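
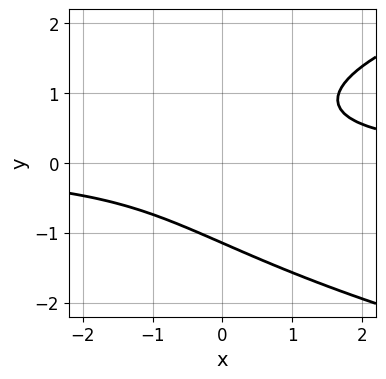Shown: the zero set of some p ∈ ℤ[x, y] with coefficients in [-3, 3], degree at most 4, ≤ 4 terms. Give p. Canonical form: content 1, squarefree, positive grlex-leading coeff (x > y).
First, degree: a generic line meets the curve in up to 3 points, so deg p = 3.
Then, against the integer gridlines: it misses every integer gridline on the x-axis.
Finally, together with the visible shape, these determine p as stated.

2*y^3 - 3*x*y + 3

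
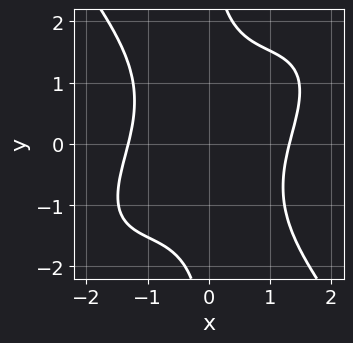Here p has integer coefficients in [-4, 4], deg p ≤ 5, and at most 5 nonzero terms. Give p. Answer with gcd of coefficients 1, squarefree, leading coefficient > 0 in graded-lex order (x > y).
x^4 - x^3*y + x*y^3 - 3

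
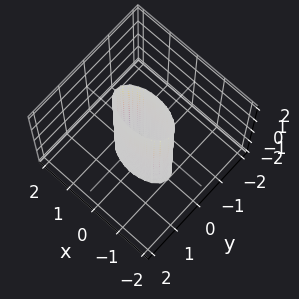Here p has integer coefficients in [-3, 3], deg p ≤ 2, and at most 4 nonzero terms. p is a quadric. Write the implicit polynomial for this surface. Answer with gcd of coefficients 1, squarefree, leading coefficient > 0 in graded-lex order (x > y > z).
(a) The degree is 2 — constant cross-section along one axis; a quadric.
(b) Symmetries: mirror symmetry y ↦ −y ⇒ only even powers of y; mirror symmetry x ↦ −x ⇒ only even powers of x; the z ↦ −z reflection is a symmetry, so z appears only in even powers.
(c) Against the integer gridlines: the x-axis gridline crossings are at x ∈ {-1, 1}; no z-intercept at any integer in the box.
(d) Fitting integer coefficients to these (and the overall shape) gives p.

x^2 + 3*y^2 - 1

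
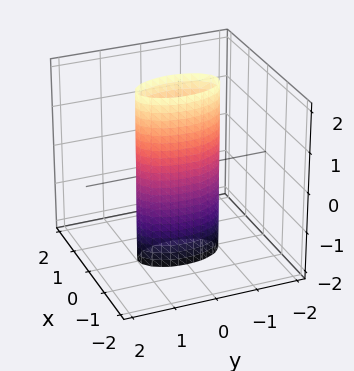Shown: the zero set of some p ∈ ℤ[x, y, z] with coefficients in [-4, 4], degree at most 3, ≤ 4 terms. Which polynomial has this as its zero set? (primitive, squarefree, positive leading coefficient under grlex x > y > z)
1. Degree: constant cross-section along one axis; a quadric, so deg p = 2.
2. Symmetries: mirror symmetry y ↦ −y ⇒ only even powers of y; it's symmetric under x → −x, forcing even powers of x; it's symmetric under z → −z, forcing even powers of z.
3. Observable constraints: among the integer gridlines, it crosses the y-axis at y ∈ {-1, 1}; it misses every integer gridline on the z-axis.
4. These observations pin down the coefficients.

3*x^2 + y^2 - 1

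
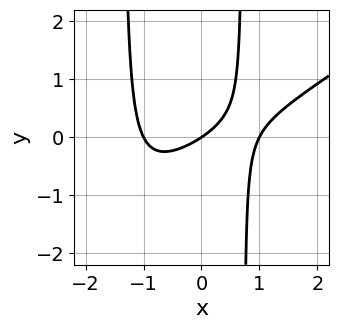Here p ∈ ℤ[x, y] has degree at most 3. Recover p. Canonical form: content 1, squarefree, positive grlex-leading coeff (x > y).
1. deg p = 3. A generic line meets the curve in up to 3 points.
2. Reading off the gridlines: among the integer gridlines, it crosses the x-axis at x ∈ {-1, 0, 1}; it crosses the y-axis at the gridline y = 0.
3. Together with the visible shape, these determine p as stated.

2*x^3 - 3*x^2*y - 2*x*y - 2*x + 3*y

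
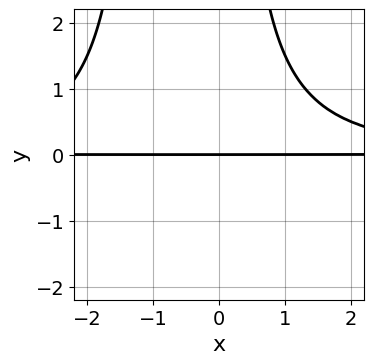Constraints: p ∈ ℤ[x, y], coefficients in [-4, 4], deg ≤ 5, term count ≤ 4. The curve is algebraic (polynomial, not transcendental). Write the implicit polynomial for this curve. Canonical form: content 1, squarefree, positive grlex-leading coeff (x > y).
The degree is 4 — no degree-3 curve has this shape.
Against the integer gridlines: the visible x-axis segment lies entirely on the curve; it crosses the y-axis at the gridline y = 0.
Putting this together gives p.

x^2*y^2 + x*y^2 - 3*y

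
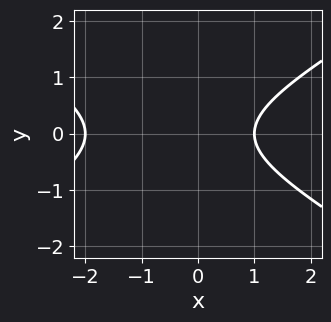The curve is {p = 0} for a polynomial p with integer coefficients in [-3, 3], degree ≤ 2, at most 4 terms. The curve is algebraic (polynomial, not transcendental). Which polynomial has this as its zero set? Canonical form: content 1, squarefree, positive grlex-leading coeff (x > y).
(a) Degree: a generic line meets the curve in up to 2 points, so deg p = 2.
(b) Symmetries: the y ↦ −y reflection is a symmetry, so y appears only in even powers.
(c) Against the integer gridlines: among the integer gridlines, it crosses the x-axis at x ∈ {-2, 1}; the curve avoids every integer y-axis point in the box.
(d) Putting this together gives p.

x^2 - 3*y^2 + x - 2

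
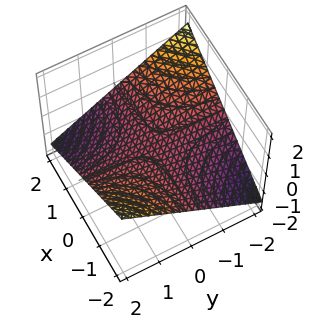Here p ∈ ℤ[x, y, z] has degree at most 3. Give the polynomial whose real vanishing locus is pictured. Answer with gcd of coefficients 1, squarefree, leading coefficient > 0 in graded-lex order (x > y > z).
deg p = 2. A hyperbolic paraboloid; a quadric.
Observable constraints: every point of the x-axis in the box is on the surface; every point of the y-axis in the box is on the surface; it crosses the z-axis at the gridline z = 0.
Fitting integer coefficients to these (and the overall shape) gives p.

x*y + 3*z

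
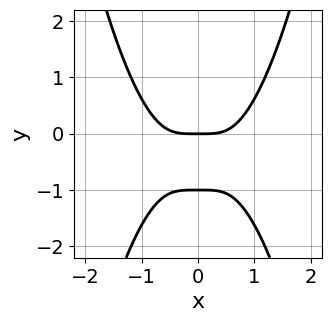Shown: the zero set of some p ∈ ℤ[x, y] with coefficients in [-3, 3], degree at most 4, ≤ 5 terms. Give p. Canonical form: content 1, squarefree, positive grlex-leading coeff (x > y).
1. The degree is 4 — a generic line meets the curve in up to 4 points.
2. Symmetries: the x ↦ −x reflection is a symmetry, so x appears only in even powers.
3. Against the integer gridlines: it meets the x-axis at x = 0 (among the integer gridlines); among the integer gridlines, it crosses the y-axis at y ∈ {-1, 0}.
4. The integer polynomial consistent with all of this is the stated p.

x^4 - y^2 - y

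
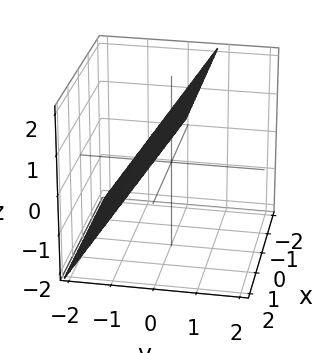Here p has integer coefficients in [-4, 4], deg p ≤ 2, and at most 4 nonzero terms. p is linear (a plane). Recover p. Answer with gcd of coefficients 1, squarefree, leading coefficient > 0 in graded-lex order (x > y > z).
The degree is 1 — every cross-section is a straight line — this is a plane.
Against the integer gridlines: it meets the z-axis at z = 1 (among the integer gridlines); the surface avoids every integer x-axis point in the box.
Putting this together gives p.

3*y - 2*z + 2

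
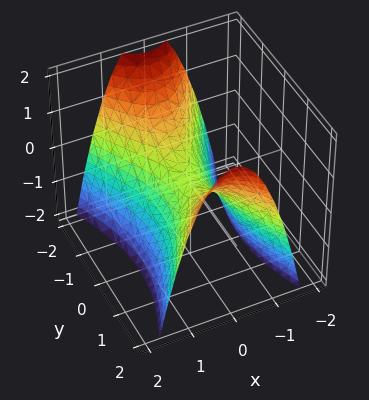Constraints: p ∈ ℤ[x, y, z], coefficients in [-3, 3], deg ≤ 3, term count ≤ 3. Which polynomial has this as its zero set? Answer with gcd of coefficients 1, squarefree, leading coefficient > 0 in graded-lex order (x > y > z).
3*x^2 - y^2 + 2*z

Degree: a saddle surface; a quadric, so deg p = 2.
Symmetries: mirror symmetry x ↦ −x ⇒ only even powers of x; mirror symmetry y ↦ −y ⇒ only even powers of y.
Reading off the gridlines: it crosses the y-axis at the gridline y = 0; it meets the x-axis at x = 0 (among the integer gridlines).
The integer polynomial consistent with all of this is the stated p.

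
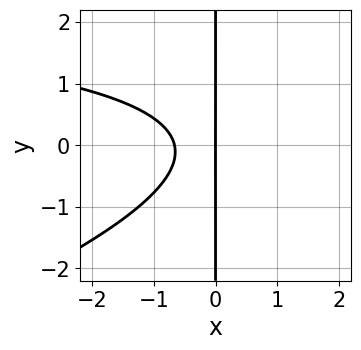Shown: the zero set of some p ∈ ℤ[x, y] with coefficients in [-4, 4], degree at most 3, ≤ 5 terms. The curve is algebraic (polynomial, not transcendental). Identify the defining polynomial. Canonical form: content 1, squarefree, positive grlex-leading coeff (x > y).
x^2*y - 3*x*y^2 - 3*x^2 - 2*x

deg p = 3.
From the axis intercepts and sections: one x-axis crossing is at x = 0; every point of the y-axis in the box is on the curve.
Solving for integer coefficients yields p as stated.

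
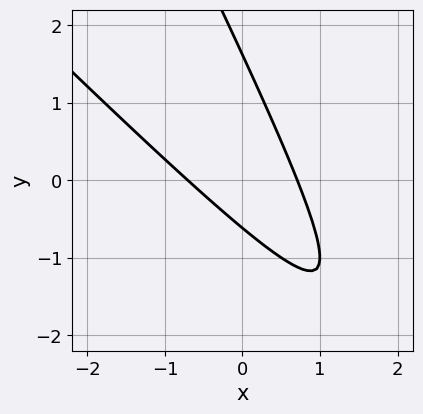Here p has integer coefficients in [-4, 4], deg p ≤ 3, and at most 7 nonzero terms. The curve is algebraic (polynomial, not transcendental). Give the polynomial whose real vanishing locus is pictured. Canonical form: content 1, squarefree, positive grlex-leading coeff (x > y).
2*x^2 + 3*x*y + y^2 - y - 1

First, deg p = 2.
Finally, matching integer coefficients to the picture gives p.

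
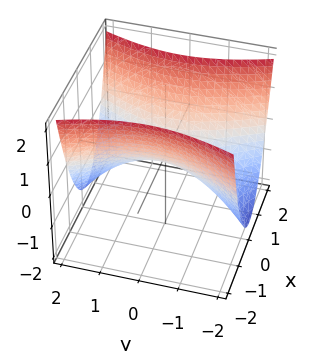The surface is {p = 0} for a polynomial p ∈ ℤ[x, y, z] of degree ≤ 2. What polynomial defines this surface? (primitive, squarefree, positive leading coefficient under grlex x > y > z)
3*x^2 - y^2 - 3*z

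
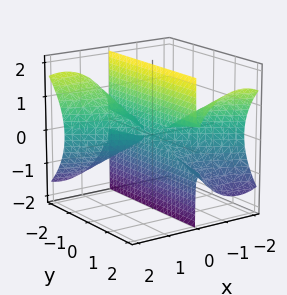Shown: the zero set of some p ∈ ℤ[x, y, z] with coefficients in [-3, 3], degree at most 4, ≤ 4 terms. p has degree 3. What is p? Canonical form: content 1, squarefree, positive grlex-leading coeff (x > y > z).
2*x^3 + 3*x^2*y + 2*x*z^2

First, deg p = 3.
Next, checking where it meets the axes: every point of the z-axis in the box is on the surface; it crosses the x-axis at the gridline x = 0.
Finally, fitting integer coefficients to these (and the overall shape) gives p.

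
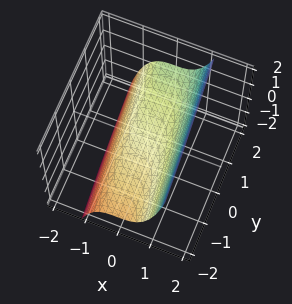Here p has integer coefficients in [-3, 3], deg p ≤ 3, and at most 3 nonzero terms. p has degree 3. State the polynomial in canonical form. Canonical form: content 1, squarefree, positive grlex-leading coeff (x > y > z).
3*x^3 + y - 3*z

(a) Degree: a generic line meets the surface in up to 3 points, so deg p = 3.
(b) From the visible intercepts: it crosses the y-axis at the gridline y = 0; it crosses the z-axis at the gridline z = 0; one x-axis crossing is at x = 0.
(c) Matching integer coefficients to the picture gives p.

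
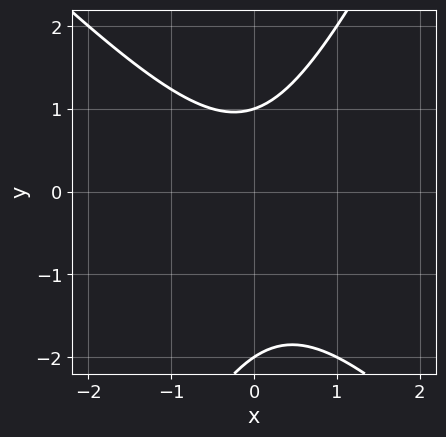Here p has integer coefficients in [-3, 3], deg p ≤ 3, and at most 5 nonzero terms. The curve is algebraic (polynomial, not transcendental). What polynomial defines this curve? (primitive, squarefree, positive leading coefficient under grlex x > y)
Degree: no degree-1 curve has this shape, so deg p = 2.
From the visible intercepts: the y-axis gridline crossings are at y ∈ {-2, 1}; the curve avoids every integer x-axis point in the box.
Solving for integer coefficients yields p as stated.

2*x^2 + x*y - y^2 - y + 2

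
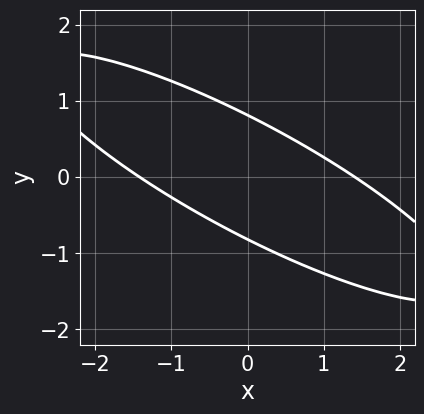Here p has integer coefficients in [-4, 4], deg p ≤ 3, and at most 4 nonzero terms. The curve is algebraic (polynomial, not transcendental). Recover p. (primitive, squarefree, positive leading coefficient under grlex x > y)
(a) The degree is 2 — no degree-1 curve has this shape.
(b) Matching integer coefficients to the picture gives p.

x^2 + 3*x*y + 3*y^2 - 2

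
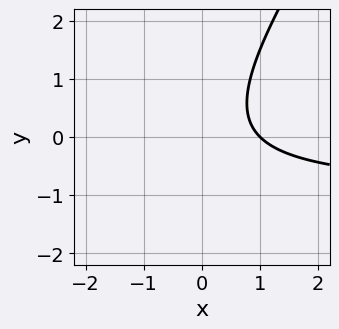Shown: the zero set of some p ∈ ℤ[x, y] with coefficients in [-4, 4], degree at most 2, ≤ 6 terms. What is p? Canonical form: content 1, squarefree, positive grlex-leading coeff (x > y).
3*x*y - 2*y^2 + 3*x - 3

1. Degree: the shape is more complex than any degree-1 curve, so deg p = 2.
2. Observable constraints: no y-intercept at any integer in the box; it meets the x-axis at x = 1 (among the integer gridlines).
3. These observations pin down the coefficients.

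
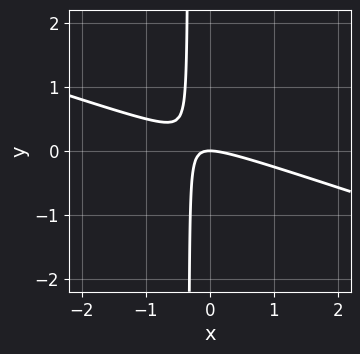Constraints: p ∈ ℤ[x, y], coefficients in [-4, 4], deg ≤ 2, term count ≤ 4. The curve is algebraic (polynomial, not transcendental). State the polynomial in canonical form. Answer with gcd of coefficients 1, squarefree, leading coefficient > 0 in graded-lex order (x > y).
(a) The degree is 2 — no degree-1 curve has this shape.
(b) Against the integer gridlines: one x-axis crossing is at x = 0; it crosses the y-axis at the gridline y = 0.
(c) Putting this together gives p.

x^2 + 3*x*y + y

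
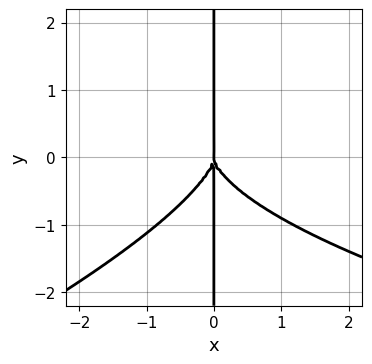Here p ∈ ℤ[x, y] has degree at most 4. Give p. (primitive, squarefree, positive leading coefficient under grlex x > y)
1. The degree is 4 — no degree-3 curve has this shape.
2. Against the integer gridlines: it crosses the x-axis at the gridline x = 0; the visible y-axis segment lies entirely on the curve.
3. Fitting integer coefficients to these (and the overall shape) gives p.

x^2*y^2 - 3*x*y^3 - 3*x^3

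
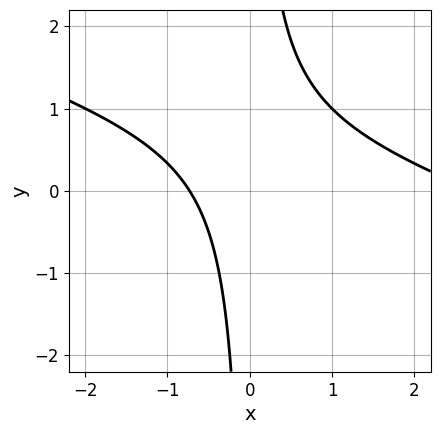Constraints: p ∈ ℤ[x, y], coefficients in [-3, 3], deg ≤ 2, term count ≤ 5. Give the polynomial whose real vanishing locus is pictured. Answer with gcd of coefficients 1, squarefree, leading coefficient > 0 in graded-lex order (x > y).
deg p = 2. No degree-1 curve has this shape.
Reading off the gridlines: it misses every integer gridline on the y-axis.
Putting this together gives p.

x^2 + 3*x*y - 2*x - 2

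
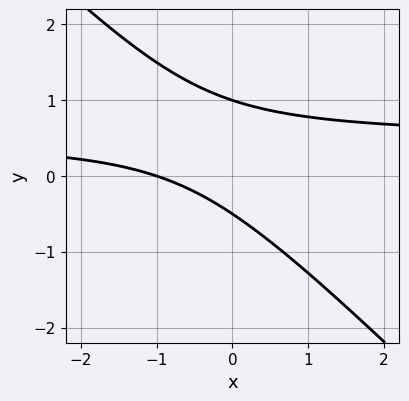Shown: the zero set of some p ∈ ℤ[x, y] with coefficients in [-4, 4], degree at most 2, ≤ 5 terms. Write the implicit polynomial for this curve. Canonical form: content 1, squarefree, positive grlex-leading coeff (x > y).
2*x*y + 2*y^2 - x - y - 1

(a) Degree: no degree-1 curve has this shape, so deg p = 2.
(b) From the axis intercepts and sections: one y-axis crossing is at y = 1; it crosses the x-axis at the gridline x = -1.
(c) Matching integer coefficients to the picture gives p.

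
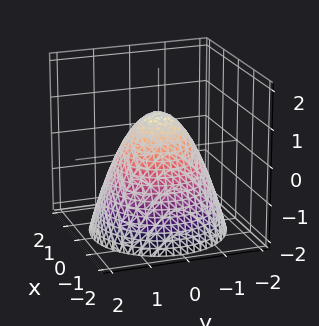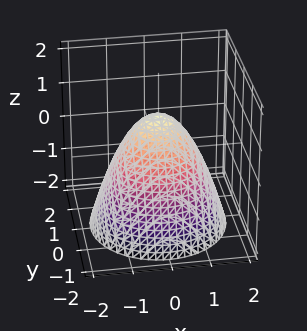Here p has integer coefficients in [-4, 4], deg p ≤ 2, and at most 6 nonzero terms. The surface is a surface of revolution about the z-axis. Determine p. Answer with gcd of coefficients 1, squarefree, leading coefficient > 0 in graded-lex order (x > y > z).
x^2 + y^2 + z - 1

The degree is 2 — a generic line meets the surface in up to 2 points.
Symmetries: rotational symmetry about the z-axis ⇒ p depends on x, y only through x² + y².
Checking where it meets the axes: the x-axis gridline crossings are at x ∈ {-1, 1}; a circular section at z = -2 has radius between 1 and 2; the y-axis gridline crossings are at y ∈ {-1, 1}.
Matching integer coefficients to the picture gives p. Check: (0, 0, 1) on the z-axis lies on the surface, and p(0, 0, 1) = 0. ✓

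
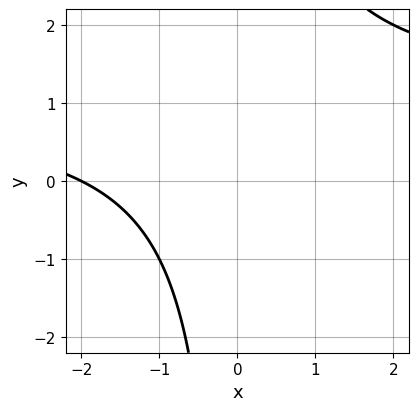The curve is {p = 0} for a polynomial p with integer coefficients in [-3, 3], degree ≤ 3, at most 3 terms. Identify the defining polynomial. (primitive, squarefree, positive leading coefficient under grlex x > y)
(a) The degree is 2 — the shape is more complex than any degree-1 curve.
(b) Against the integer gridlines: no y-intercept at any integer in the box; one x-axis crossing is at x = -2.
(c) These observations pin down the coefficients.

x*y - x - 2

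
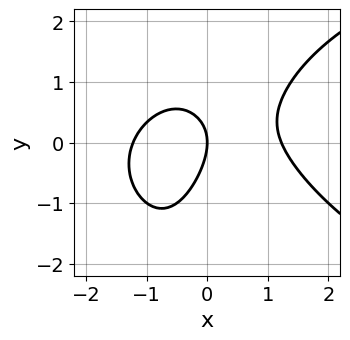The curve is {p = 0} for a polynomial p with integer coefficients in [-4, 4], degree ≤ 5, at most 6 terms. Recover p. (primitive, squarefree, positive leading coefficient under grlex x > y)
x^2*y^2 - 2*x^3 - 2*x*y + 2*y^2 + 3*x

1. The degree is 4 — no degree-3 curve has this shape.
2. Against the integer gridlines: one y-axis crossing is at y = 0; it crosses the x-axis at the gridline x = 0.
3. Together with the visible shape, these determine p as stated.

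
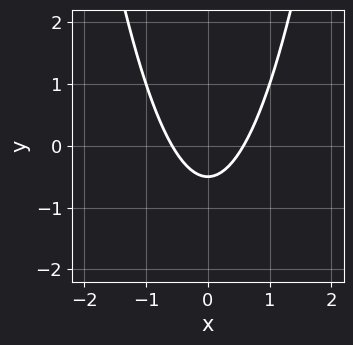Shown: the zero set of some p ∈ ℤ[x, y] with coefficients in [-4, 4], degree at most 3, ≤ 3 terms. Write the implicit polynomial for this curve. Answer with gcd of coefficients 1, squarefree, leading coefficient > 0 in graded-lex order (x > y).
1. The degree is 2 — a generic line meets the curve in up to 2 points.
2. Symmetries: it's symmetric under x → −x, forcing even powers of x.
3. These observations pin down the coefficients.

3*x^2 - 2*y - 1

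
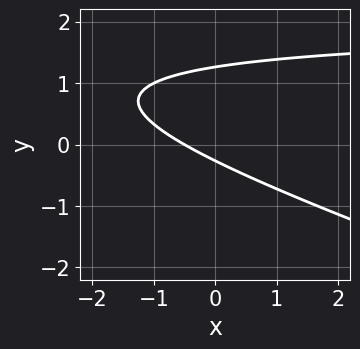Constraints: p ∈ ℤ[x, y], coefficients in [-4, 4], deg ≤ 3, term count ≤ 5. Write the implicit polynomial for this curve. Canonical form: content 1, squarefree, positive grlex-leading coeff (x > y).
Degree: a generic line meets the curve in up to 2 points, so deg p = 2.
Matching integer coefficients to the picture gives p.

x*y + 3*y^2 - 2*x - 3*y - 1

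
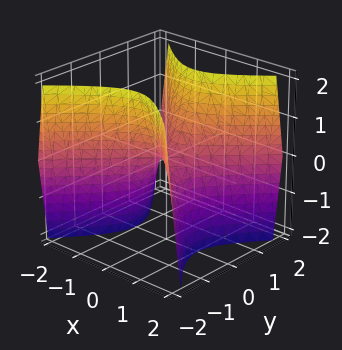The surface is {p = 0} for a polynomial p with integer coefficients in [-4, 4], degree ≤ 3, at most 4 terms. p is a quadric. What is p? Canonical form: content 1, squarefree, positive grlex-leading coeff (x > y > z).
2*x^2 - 2*y^2 + z

(a) Degree: a saddle surface; a quadric, so deg p = 2.
(b) Symmetries: it's symmetric under y → −y, forcing even powers of y; the x ↦ −x reflection is a symmetry, so x appears only in even powers.
(c) From the axis intercepts and sections: it crosses the y-axis at the gridline y = 0; it crosses the x-axis at the gridline x = 0; one z-axis crossing is at z = 0.
(d) Assembling these constraints gives the stated polynomial.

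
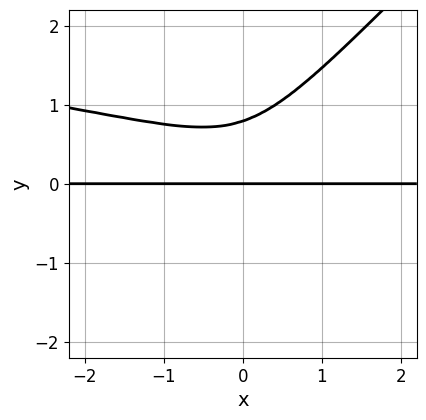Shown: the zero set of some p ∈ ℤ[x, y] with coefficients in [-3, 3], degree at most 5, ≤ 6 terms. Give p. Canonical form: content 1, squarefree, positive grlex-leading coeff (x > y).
2*x*y^3 - 2*y^4 + x^2*y + y

First, the degree is 4 — the shape is more complex than any degree-3 curve.
Next, checking where it meets the axes: every point of the x-axis in the box is on the curve; it meets the y-axis at y = 0 (among the integer gridlines).
Finally, putting this together gives p.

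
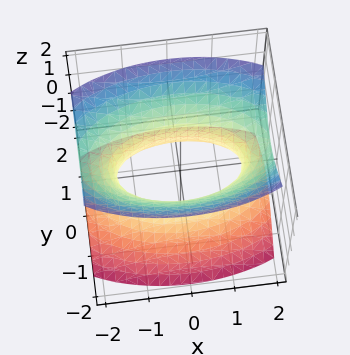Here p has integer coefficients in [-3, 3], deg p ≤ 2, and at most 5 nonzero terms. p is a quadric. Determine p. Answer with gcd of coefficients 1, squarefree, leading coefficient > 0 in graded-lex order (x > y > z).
1. deg p = 2. One connected sheet with a waist; a quadric.
2. Symmetries: it's symmetric under y → −y, forcing even powers of y; mirror symmetry z ↦ −z ⇒ only even powers of z; mirror symmetry x ↦ −x ⇒ only even powers of x.
3. From the axis intercepts and sections: the surface avoids every integer z-axis point in the box.
4. Solving for integer coefficients yields p as stated.

x^2 + 3*y^2 - 2*z^2 - 2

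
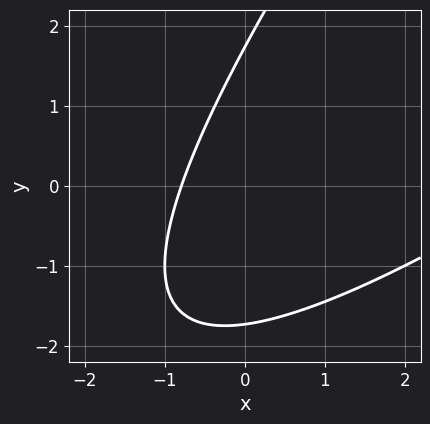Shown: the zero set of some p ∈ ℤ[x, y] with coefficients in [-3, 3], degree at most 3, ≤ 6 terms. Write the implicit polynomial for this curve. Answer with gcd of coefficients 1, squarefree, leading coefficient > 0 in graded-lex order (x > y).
The degree is 2 — no degree-1 curve has this shape.
Matching integer coefficients to the picture gives p.

x^2 - 2*x*y + y^2 - 3*x - 3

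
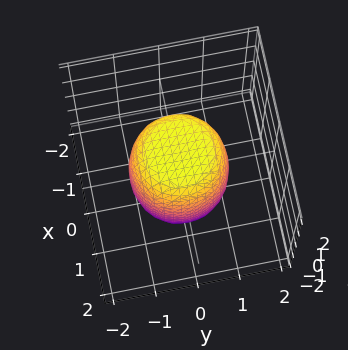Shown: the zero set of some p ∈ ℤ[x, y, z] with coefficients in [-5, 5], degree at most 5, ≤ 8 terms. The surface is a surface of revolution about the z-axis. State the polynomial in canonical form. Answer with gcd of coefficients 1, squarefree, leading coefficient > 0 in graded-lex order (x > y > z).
2*x^4 + 4*x^2*y^2 + 2*y^4 - x^2 - y^2 + z^2 - 2

First, degree: a generic line meets the surface in up to 4 points, so deg p = 4.
Then, by symmetry, every cross-section ⟂ z is a circle, so x, y appear only via x² + y².
Next, from the visible intercepts: a circular section at z = -1 has radius exactly 1.
Finally, putting this together gives p.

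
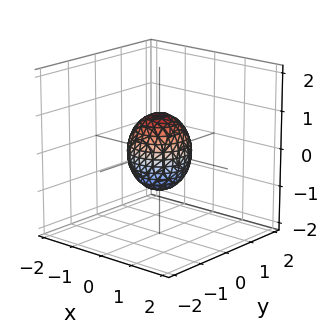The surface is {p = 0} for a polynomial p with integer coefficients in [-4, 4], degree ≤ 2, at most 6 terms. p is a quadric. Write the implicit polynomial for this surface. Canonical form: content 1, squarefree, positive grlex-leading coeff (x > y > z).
3*x^2 + 3*y^2 + 2*z^2 - 2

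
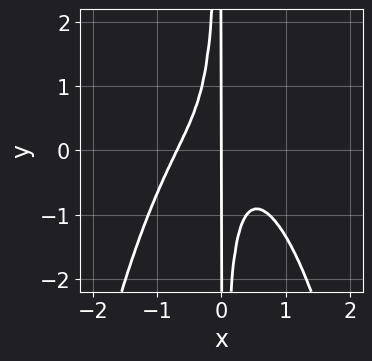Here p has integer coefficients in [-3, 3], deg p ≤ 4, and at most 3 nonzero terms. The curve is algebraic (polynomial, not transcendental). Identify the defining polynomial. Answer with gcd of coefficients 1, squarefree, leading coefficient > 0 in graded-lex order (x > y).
3*x^4 + 3*x^2*y + x

First, deg p = 4.
Then, observable constraints: the visible y-axis segment lies entirely on the curve; it meets the x-axis at x = 0 (among the integer gridlines).
Finally, putting this together gives p.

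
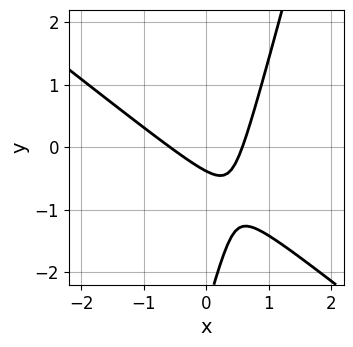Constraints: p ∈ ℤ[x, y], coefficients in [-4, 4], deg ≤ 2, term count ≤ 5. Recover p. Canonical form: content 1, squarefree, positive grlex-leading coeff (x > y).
3*x^2 + 3*x*y - y^2 - 3*y - 1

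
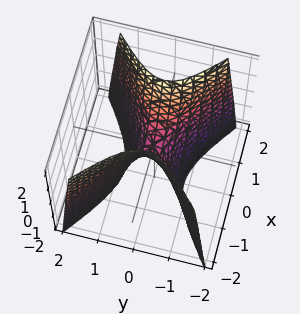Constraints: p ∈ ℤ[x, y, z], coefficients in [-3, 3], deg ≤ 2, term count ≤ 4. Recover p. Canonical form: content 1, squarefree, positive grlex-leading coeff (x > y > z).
2*x^2 - 3*y^2 - z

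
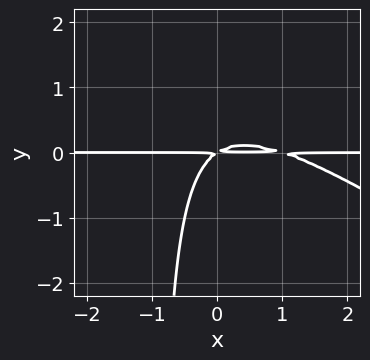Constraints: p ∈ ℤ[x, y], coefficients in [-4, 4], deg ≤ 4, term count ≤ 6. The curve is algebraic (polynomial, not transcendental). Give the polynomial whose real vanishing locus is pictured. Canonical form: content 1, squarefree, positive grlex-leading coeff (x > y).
(a) The degree is 3 — the shape is more complex than any degree-2 curve.
(b) From the visible intercepts: every point of the x-axis in the box is on the curve.
(c) Putting this together gives p.

2*x^2*y + 3*x*y^2 - 2*x*y + 3*y^2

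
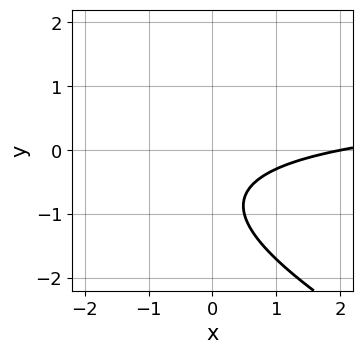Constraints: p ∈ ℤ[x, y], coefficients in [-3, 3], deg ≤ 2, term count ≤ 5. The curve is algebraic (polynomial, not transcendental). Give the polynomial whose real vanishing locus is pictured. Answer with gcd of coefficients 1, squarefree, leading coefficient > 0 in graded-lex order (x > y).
The degree is 2 — a generic line meets the curve in up to 2 points.
From the axis intercepts and sections: no y-intercept at any integer in the box; it crosses the x-axis at the gridline x = 2.
Assembling these constraints gives the stated polynomial.

x*y + 2*y^2 - x + 3*y + 2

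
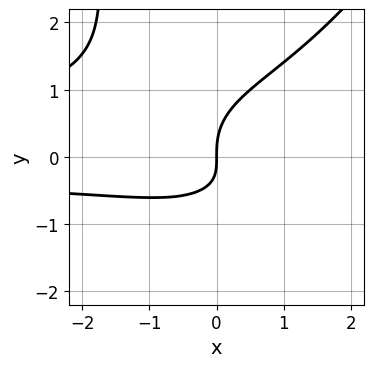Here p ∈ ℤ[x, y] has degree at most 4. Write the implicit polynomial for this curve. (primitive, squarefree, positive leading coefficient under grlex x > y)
2*x^2*y^2 - x*y^3 - 3*y^3 + 3*x*y + 3*x

(a) deg p = 4. A generic line meets the curve in up to 4 points.
(b) From the axis intercepts and sections: it meets the x-axis at x = 0 (among the integer gridlines); it crosses the y-axis at the gridline y = 0.
(c) Together with the visible shape, these determine p as stated.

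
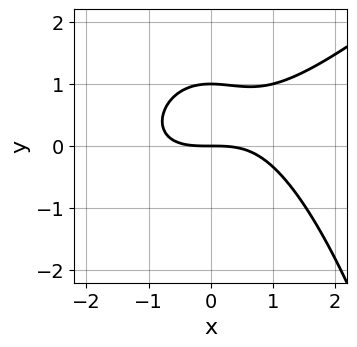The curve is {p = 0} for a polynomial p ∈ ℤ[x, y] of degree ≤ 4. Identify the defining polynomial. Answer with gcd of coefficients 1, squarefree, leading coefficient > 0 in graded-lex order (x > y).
x^3 - x^2*y - 3*y^2 + 3*y

Degree: the shape is more complex than any degree-2 curve, so deg p = 3.
Against the integer gridlines: one x-axis crossing is at x = 0; among the integer gridlines, it crosses the y-axis at y ∈ {0, 1}.
Together with the visible shape, these determine p as stated.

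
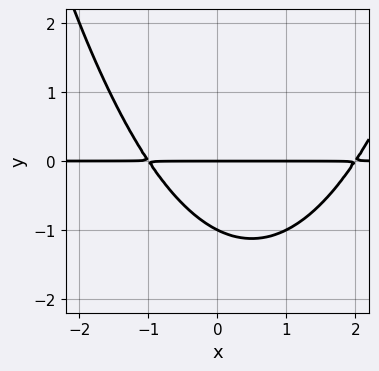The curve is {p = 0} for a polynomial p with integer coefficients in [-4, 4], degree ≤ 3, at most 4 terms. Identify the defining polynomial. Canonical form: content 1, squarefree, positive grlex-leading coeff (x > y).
x^2*y - x*y - 2*y^2 - 2*y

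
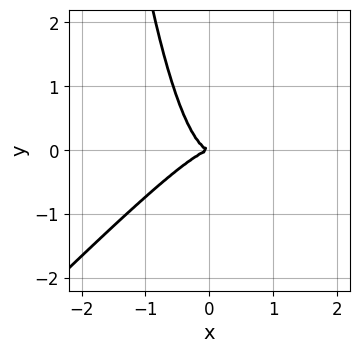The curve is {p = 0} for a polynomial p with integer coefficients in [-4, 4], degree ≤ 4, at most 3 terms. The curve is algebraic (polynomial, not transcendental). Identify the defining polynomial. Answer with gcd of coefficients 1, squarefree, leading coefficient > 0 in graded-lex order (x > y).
deg p = 3. A generic line meets the curve in up to 3 points.
Against the integer gridlines: it meets the y-axis at y = 0 (among the integer gridlines); it meets the x-axis at x = 0 (among the integer gridlines).
Assembling these constraints gives the stated polynomial.

2*x^3 - 2*x^2*y + y^2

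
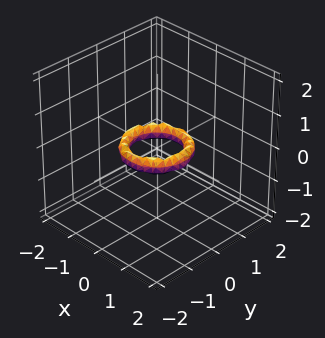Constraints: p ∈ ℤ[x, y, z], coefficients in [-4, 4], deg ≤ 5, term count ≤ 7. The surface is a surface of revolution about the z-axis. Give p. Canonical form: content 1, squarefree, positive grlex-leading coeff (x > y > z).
2*x^4 + 4*x^2*y^2 + 2*y^4 - 3*x^2 - 3*y^2 + 2*z^2 + 1

deg p = 4.
By symmetry, the surface is invariant under rotation about z: p = q(x² + y², z).
Against the integer gridlines: among the integer gridlines, it crosses the y-axis at y ∈ {-1, 1}; a circular section at z = 0 has radius between 0 and 1; it misses every integer gridline on the z-axis.
Assembling these constraints gives the stated polynomial.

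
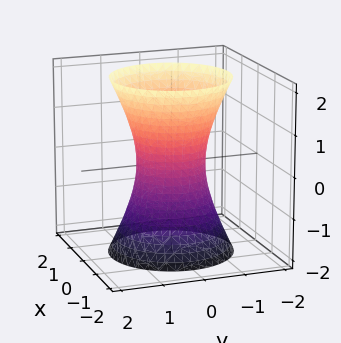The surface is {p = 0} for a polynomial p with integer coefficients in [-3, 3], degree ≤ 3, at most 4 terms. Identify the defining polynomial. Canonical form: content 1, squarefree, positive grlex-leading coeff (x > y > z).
3*x^2 + 3*y^2 - z^2 - 2

(a) deg p = 2. A generic line meets the surface in up to 2 points.
(b) By symmetry, the surface is invariant under rotation about z: p = q(x² + y², z).
(c) Observable constraints: the surface avoids every integer z-axis point in the box; a circular section at z = -2 has radius between 1 and 2.
(d) Matching integer coefficients to the picture gives p.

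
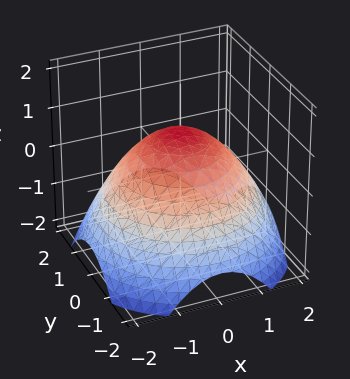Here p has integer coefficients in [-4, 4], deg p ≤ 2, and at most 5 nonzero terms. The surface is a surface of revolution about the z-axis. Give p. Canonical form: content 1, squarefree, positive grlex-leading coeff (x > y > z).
x^2 + y^2 + 2*z - 2

1. The degree is 2 — a generic line meets the surface in up to 2 points.
2. Symmetries: the z-axis is an axis of rotation, so x and y enter only as x² + y².
3. Checking where it meets the axes: a circular section at z = 0 has radius between 1 and 2; it crosses the z-axis at the gridline z = 1.
4. Assembling these constraints gives the stated polynomial.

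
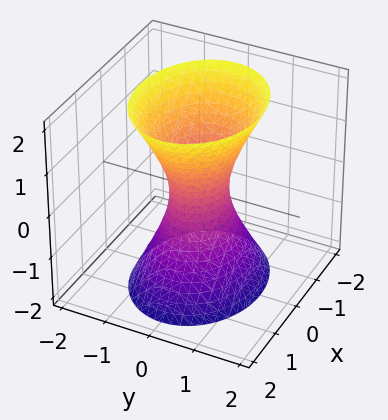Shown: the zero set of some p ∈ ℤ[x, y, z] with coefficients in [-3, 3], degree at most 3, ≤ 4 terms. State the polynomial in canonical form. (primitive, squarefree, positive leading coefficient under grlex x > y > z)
2*x^2 + 3*y^2 - z^2 - 1

1. Degree: an hourglass — one-sheet hyperboloid; a quadric, so deg p = 2.
2. Symmetries: the z ↦ −z reflection is a symmetry, so z appears only in even powers; it's symmetric under x → −x, forcing even powers of x; the y ↦ −y reflection is a symmetry, so y appears only in even powers.
3. From the visible intercepts: no z-intercept at any integer in the box.
4. Assembling these constraints gives the stated polynomial.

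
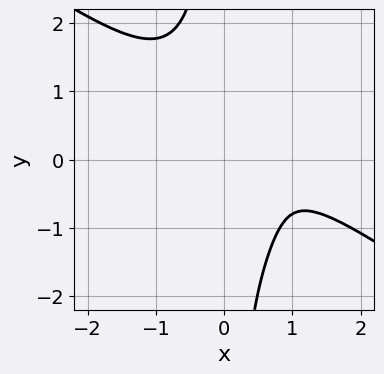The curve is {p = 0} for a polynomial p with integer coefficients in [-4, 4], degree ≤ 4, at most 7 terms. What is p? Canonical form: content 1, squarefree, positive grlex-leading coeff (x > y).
x^4 + 3*x*y^3 + 3*x^2*y + 3*y^2 + 1

1. deg p = 4. No degree-3 curve has this shape.
2. Reading off the gridlines: it misses every integer gridline on the x-axis; no y-intercept at any integer in the box.
3. Fitting integer coefficients to these (and the overall shape) gives p.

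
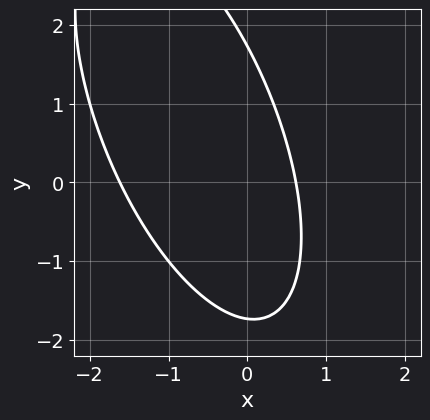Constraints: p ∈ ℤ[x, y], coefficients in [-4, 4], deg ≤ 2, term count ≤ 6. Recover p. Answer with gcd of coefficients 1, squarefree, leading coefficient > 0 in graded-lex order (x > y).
3*x^2 + 2*x*y + y^2 + 3*x - 3

1. deg p = 2. A generic line meets the curve in up to 2 points.
2. Solving for integer coefficients yields p as stated.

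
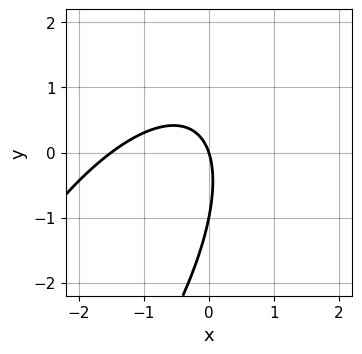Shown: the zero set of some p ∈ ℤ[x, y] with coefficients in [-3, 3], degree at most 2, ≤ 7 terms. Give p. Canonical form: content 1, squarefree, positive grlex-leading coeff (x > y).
1. The degree is 2 — the shape is more complex than any degree-1 curve.
2. Observable constraints: it meets the x-axis at x = 0 (among the integer gridlines); among the integer gridlines, it crosses the y-axis at y ∈ {-1, 0}.
3. Putting this together gives p.

2*x^2 - 2*x*y + y^2 + 3*x + y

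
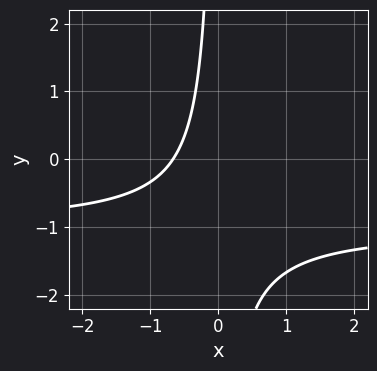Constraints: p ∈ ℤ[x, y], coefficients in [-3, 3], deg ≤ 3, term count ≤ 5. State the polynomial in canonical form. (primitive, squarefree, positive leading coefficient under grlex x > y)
3*x*y + 3*x + 2

(a) The degree is 2 — no degree-1 curve has this shape.
(b) Against the integer gridlines: the curve avoids every integer y-axis point in the box.
(c) Fitting integer coefficients to these (and the overall shape) gives p.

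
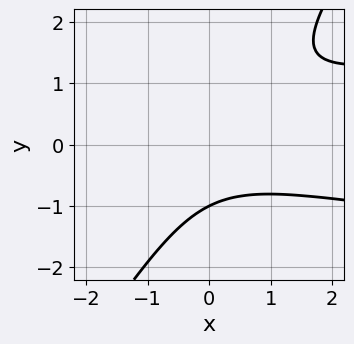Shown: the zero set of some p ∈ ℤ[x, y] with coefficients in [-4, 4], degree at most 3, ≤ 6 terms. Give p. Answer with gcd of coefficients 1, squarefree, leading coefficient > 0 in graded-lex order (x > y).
3*x*y^2 - 2*y^3 - x^2 - 2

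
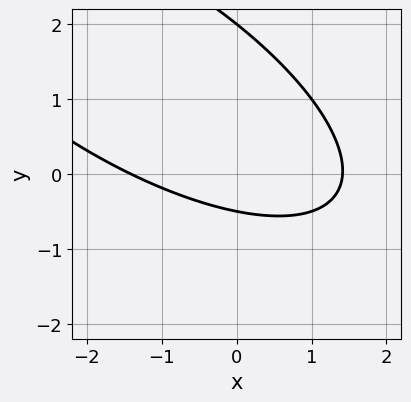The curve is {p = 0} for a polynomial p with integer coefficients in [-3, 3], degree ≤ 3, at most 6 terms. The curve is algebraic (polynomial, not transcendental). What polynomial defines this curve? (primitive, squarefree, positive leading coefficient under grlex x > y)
x^2 + 2*x*y + 2*y^2 - 3*y - 2

1. deg p = 2. A generic line meets the curve in up to 2 points.
2. Reading off the gridlines: one y-axis crossing is at y = 2.
3. The integer polynomial consistent with all of this is the stated p.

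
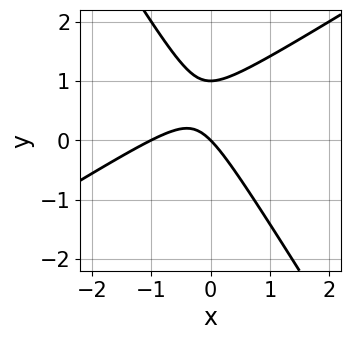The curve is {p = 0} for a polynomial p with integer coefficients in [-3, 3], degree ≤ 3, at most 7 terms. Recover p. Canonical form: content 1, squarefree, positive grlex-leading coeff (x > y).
First, deg p = 2. No degree-1 curve has this shape.
Then, from the axis intercepts and sections: among the integer gridlines, it crosses the y-axis at y ∈ {0, 1}; among the integer gridlines, it crosses the x-axis at x ∈ {-1, 0}.
Finally, assembling these constraints gives the stated polynomial.

x^2 - x*y - y^2 + x + y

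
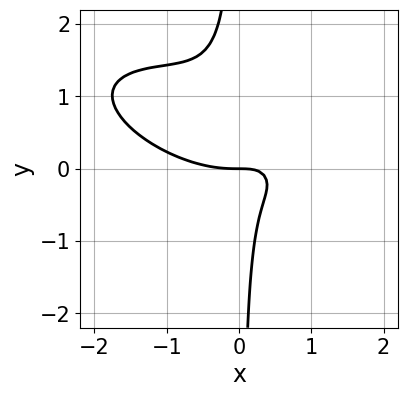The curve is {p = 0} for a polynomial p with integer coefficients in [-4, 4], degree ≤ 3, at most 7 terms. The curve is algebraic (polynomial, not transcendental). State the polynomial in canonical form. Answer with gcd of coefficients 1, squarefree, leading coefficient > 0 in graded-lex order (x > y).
x^3 + 2*x^2*y + 3*x*y^2 - 2*x*y + y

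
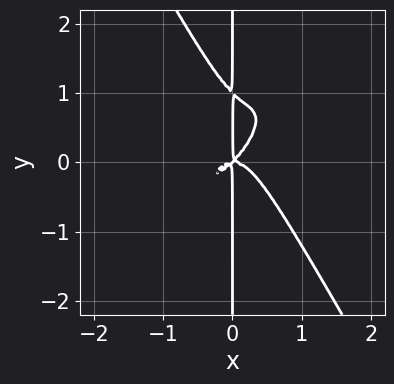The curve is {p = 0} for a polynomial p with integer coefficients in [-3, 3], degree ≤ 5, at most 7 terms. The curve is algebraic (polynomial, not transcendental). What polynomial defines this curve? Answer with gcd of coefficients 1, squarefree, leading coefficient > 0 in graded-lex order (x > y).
2*x^4 - 2*x^3*y + x*y^3 + x^2*y - x*y^2

deg p = 4. No degree-3 curve has this shape.
From the axis intercepts and sections: the visible y-axis segment lies entirely on the curve.
Matching integer coefficients to the picture gives p.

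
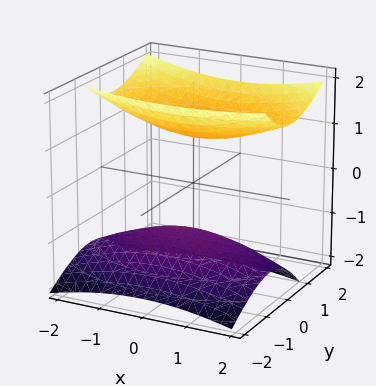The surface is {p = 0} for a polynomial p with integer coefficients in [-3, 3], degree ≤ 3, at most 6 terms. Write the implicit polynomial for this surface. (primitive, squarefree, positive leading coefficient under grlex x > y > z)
x^2 + 3*y^2 - 2*y*z - 3*z^2 + 3

First, I count 2 distinct pieces.
Next, deg p = 2.
Then, against the integer gridlines: the surface avoids every integer y-axis point in the box; the surface avoids every integer x-axis point in the box.
Finally, fitting integer coefficients to these (and the overall shape) gives p.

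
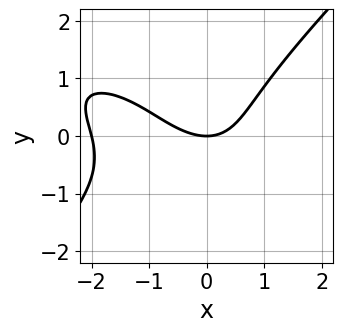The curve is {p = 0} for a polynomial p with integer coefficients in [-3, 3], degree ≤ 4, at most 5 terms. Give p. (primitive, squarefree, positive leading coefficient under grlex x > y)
(a) The degree is 3 — a generic line meets the curve in up to 3 points.
(b) Reading off the gridlines: among the integer gridlines, it crosses the x-axis at x ∈ {-2, 0}; one y-axis crossing is at y = 0.
(c) The integer polynomial consistent with all of this is the stated p.

x^3 + x^2*y - 2*y^3 + 2*x^2 - 3*y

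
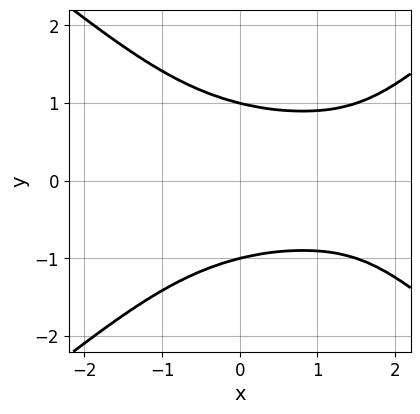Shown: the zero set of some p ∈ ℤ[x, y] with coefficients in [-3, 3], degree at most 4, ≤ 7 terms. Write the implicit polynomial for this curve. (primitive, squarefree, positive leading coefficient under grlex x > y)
2*x^2*y^2 - 3*y^4 - 2*x*y^2 - x + 3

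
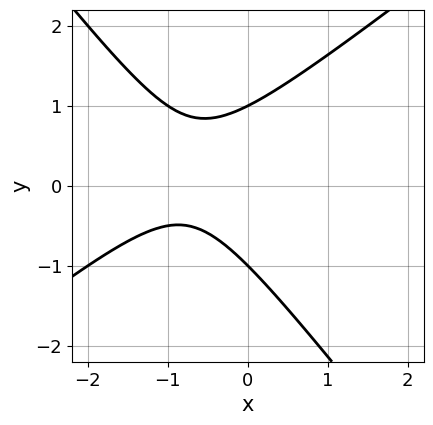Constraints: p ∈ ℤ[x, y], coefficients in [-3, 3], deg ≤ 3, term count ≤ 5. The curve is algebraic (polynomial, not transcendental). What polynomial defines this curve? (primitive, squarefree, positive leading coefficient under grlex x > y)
1. The degree is 2 — a generic line meets the curve in up to 2 points.
2. From the visible intercepts: it misses every integer gridline on the x-axis; among the integer gridlines, it crosses the y-axis at y ∈ {-1, 1}.
3. These observations pin down the coefficients.

2*x^2 - x*y - 2*y^2 + 3*x + 2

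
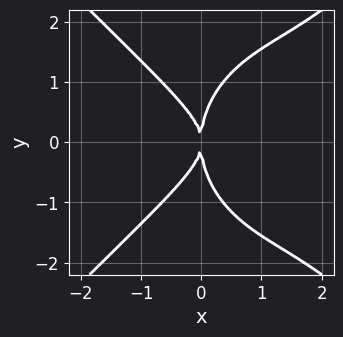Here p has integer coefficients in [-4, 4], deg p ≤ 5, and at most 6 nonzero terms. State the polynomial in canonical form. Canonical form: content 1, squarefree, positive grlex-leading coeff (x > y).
x^4 - y^4 - 3*x^3 + 2*x*y^2 + 3*x^2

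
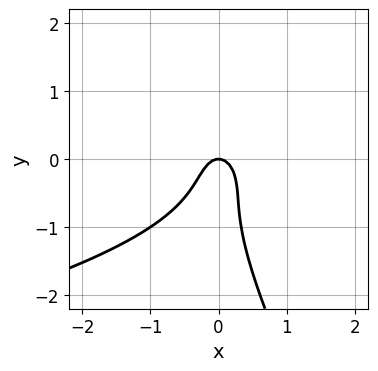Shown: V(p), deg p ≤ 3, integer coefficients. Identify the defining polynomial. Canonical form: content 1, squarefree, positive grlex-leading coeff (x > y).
First, the degree is 3 — the shape is more complex than any degree-2 curve.
Then, checking where it meets the axes: it meets the x-axis at x = 0 (among the integer gridlines); one y-axis crossing is at y = 0.
Finally, putting this together gives p.

2*x*y^2 + y^3 + 3*x^2 + y^2 + y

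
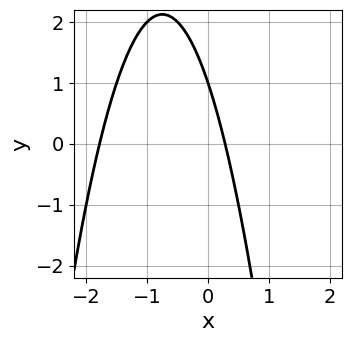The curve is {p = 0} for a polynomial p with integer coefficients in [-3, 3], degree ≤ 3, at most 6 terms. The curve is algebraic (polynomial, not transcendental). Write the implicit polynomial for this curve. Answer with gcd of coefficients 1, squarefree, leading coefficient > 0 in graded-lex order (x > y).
1. Degree: a generic line meets the curve in up to 2 points, so deg p = 2.
2. From the visible intercepts: one y-axis crossing is at y = 1.
3. Assembling these constraints gives the stated polynomial.

2*x^2 + 3*x + y - 1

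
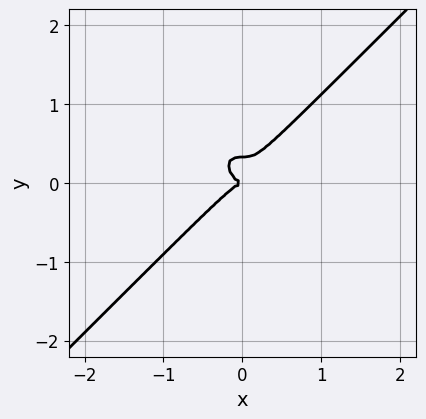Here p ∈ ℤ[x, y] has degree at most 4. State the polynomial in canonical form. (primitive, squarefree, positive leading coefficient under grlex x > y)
3*x^3 - 3*y^3 + y^2

1. deg p = 3. The shape is more complex than any degree-2 curve.
2. Checking where it meets the axes: it crosses the x-axis at the gridline x = 0; it meets the y-axis at y = 0 (among the integer gridlines).
3. The integer polynomial consistent with all of this is the stated p.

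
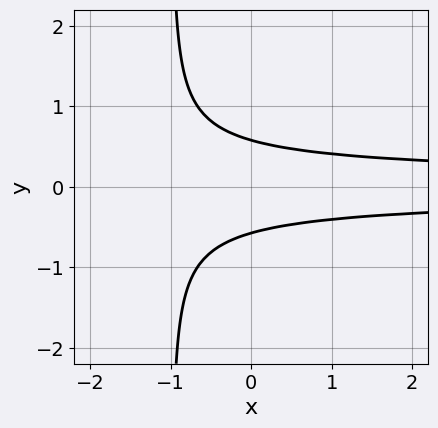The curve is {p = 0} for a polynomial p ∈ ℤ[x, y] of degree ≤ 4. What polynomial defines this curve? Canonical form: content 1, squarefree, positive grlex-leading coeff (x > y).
3*x*y^2 + 3*y^2 - 1

(a) Degree: a generic line meets the curve in up to 3 points, so deg p = 3.
(b) Symmetries: mirror symmetry y ↦ −y ⇒ only even powers of y.
(c) Observable constraints: it misses every integer gridline on the x-axis.
(d) Solving for integer coefficients yields p as stated.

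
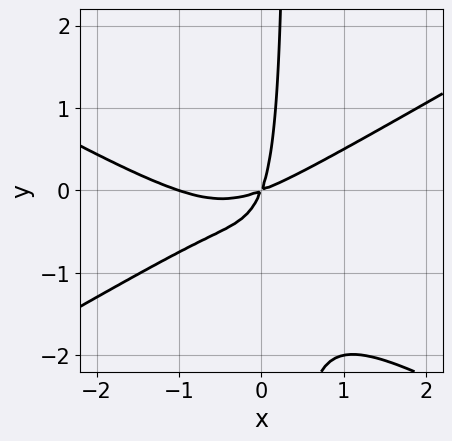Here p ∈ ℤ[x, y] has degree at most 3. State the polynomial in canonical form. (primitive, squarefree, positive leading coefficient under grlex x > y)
x^3 - 3*x*y^2 + x^2 - 3*x*y + y^2

First, deg p = 3.
Next, checking where it meets the axes: it crosses the x-axis at the gridline x = -1.
Finally, these observations pin down the coefficients.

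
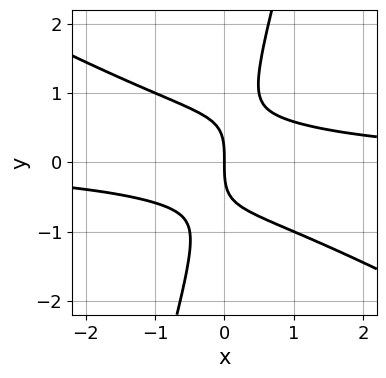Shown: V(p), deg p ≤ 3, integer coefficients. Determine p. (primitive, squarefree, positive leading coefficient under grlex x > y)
(a) deg p = 3.
(b) From the visible intercepts: it meets the x-axis at x = 0 (among the integer gridlines); one y-axis crossing is at y = 0.
(c) Together with the visible shape, these determine p as stated.

2*x^2*y + 3*x*y^2 - y^3 - 2*x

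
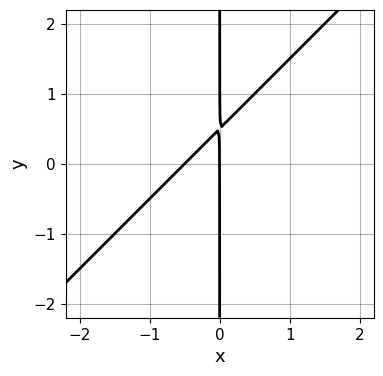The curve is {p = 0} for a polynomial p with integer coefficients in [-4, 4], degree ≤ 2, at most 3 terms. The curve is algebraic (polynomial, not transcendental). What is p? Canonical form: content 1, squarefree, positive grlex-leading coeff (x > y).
2*x^2 - 2*x*y + x

First, degree: the shape is more complex than any degree-1 curve, so deg p = 2.
Then, against the integer gridlines: every point of the y-axis in the box is on the curve; it crosses the x-axis at the gridline x = 0.
Finally, solving for integer coefficients yields p as stated.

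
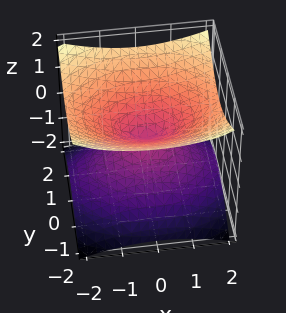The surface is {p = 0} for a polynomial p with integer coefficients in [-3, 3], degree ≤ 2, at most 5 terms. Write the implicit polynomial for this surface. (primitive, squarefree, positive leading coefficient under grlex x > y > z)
x^2 + 2*y^2 - 3*z^2

(a) Degree: a double cone through the origin; a quadric, so deg p = 2.
(b) Symmetries: mirror symmetry y ↦ −y ⇒ only even powers of y; the x ↦ −x reflection is a symmetry, so x appears only in even powers; the z ↦ −z reflection is a symmetry, so z appears only in even powers.
(c) Checking where it meets the axes: it crosses the z-axis at the gridline z = 0; one y-axis crossing is at y = 0.
(d) Assembling these constraints gives the stated polynomial.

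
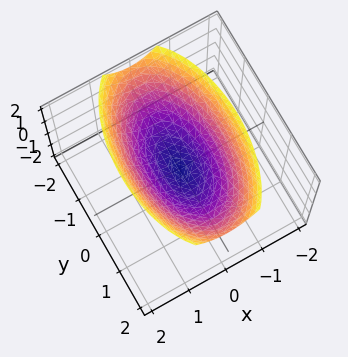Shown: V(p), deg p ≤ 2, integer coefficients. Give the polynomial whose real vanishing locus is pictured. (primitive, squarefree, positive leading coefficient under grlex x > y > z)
3*x^2 + y^2 - 3*z

(a) The degree is 2 — a paraboloid; a quadric.
(b) Symmetries: mirror symmetry y ↦ −y ⇒ only even powers of y; the x ↦ −x reflection is a symmetry, so x appears only in even powers.
(c) Against the integer gridlines: one x-axis crossing is at x = 0; one z-axis crossing is at z = 0.
(d) The integer polynomial consistent with all of this is the stated p.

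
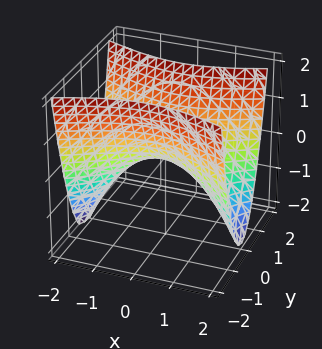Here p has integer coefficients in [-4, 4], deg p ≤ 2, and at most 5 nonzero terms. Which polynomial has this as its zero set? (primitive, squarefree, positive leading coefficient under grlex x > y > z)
x^2 - 3*y^2 + 2*z

(a) The degree is 2 — a saddle surface; a quadric.
(b) Symmetries: mirror symmetry y ↦ −y ⇒ only even powers of y; it's symmetric under x → −x, forcing even powers of x.
(c) From the axis intercepts and sections: one x-axis crossing is at x = 0; it crosses the z-axis at the gridline z = 0; it meets the y-axis at y = 0 (among the integer gridlines).
(d) Together with the visible shape, these determine p as stated.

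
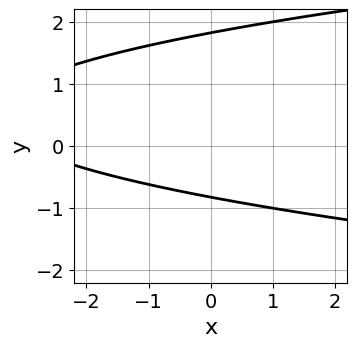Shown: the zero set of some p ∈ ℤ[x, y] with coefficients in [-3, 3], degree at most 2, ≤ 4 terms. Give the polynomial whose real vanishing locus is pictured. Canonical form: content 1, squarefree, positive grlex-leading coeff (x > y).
2*y^2 - x - 2*y - 3

(a) deg p = 2.
(b) From the axis intercepts and sections: it misses every integer gridline on the x-axis.
(c) Matching integer coefficients to the picture gives p.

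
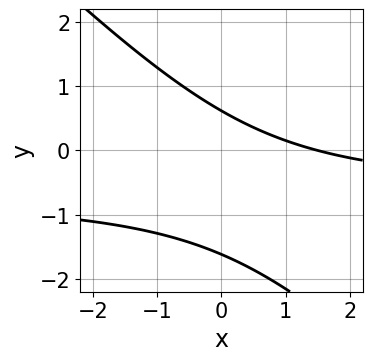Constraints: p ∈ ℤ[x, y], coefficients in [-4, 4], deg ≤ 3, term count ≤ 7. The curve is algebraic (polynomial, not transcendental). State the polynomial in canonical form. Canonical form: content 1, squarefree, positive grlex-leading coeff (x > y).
(a) The degree is 2 — no degree-1 curve has this shape.
(b) Matching integer coefficients to the picture gives p.

3*x*y + 3*y^2 + 2*x + 3*y - 3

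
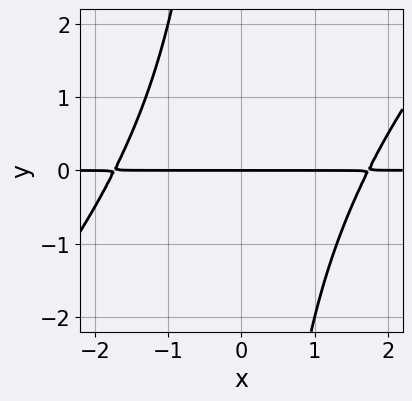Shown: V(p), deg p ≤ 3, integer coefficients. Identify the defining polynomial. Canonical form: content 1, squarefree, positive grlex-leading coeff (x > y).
1. Degree: no degree-2 curve has this shape, so deg p = 3.
2. From the visible intercepts: every point of the x-axis in the box is on the curve; it crosses the y-axis at the gridline y = 0.
3. These observations pin down the coefficients.

x^2*y - x*y^2 - 3*y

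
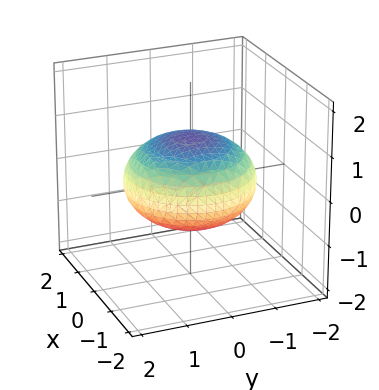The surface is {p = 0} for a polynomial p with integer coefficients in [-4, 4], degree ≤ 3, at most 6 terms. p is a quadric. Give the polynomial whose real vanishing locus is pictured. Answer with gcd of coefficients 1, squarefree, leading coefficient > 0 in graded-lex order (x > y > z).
deg p = 2.
Symmetries: every cross-section ⟂ z is a circle, so x, y appear only via x² + y²; the z ↦ −z reflection is a symmetry, so z appears only in even powers.
Observable constraints: a circular section at z = 0 has radius between 1 and 2; the z-axis gridline crossings are at z ∈ {-1, 1}.
Putting this together gives p.

x^2 + y^2 + 2*z^2 - 2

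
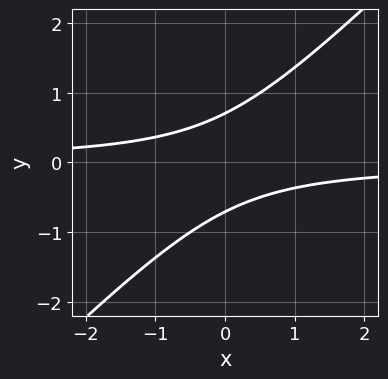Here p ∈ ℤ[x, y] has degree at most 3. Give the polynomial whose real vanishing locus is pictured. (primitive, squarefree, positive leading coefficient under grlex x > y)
1. Degree: the shape is more complex than any degree-1 curve, so deg p = 2.
2. Against the integer gridlines: it misses every integer gridline on the x-axis.
3. Matching integer coefficients to the picture gives p.

2*x*y - 2*y^2 + 1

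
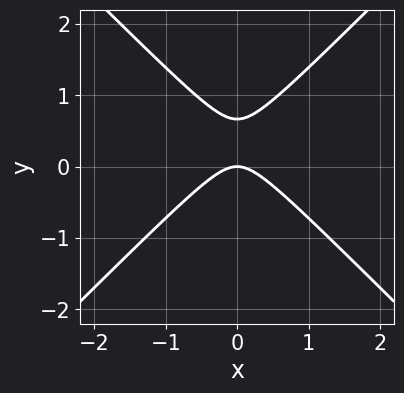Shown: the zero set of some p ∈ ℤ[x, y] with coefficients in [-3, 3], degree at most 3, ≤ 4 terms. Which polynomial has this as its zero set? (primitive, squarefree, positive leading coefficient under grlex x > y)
First, the degree is 2 — no degree-1 curve has this shape.
Then, symmetries: mirror symmetry x ↦ −x ⇒ only even powers of x.
Next, from the axis intercepts and sections: it crosses the y-axis at the gridline y = 0; one x-axis crossing is at x = 0.
Finally, solving for integer coefficients yields p as stated.

3*x^2 - 3*y^2 + 2*y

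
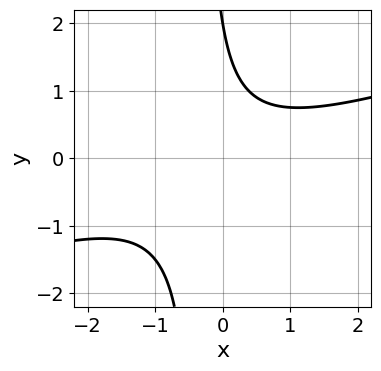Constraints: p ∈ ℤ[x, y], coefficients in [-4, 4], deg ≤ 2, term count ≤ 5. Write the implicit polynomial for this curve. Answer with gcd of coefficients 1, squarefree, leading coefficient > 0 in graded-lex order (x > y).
x^2 - 3*x*y - y + 2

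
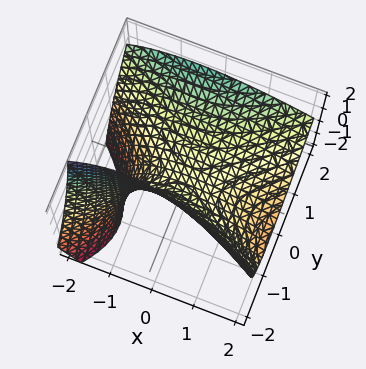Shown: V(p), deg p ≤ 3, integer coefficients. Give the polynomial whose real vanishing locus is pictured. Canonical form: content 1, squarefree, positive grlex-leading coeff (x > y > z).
x^2 + x*z - 2*y^2 + 2*y*z + 3*z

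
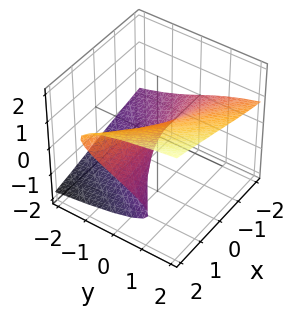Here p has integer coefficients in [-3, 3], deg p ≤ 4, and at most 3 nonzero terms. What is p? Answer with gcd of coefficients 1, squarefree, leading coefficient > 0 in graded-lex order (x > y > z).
1. deg p = 3. The shape is more complex than any degree-2 surface.
2. Checking where it meets the axes: it crosses the y-axis at the gridline y = 0; the visible x-axis segment lies entirely on the surface; it crosses the z-axis at the gridline z = 0.
3. Matching integer coefficients to the picture gives p.

z^3 - x*z - y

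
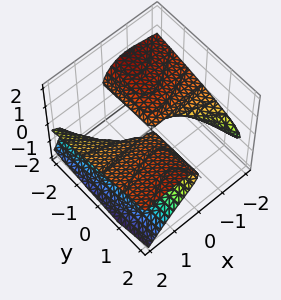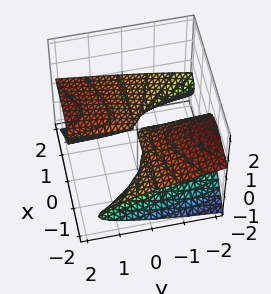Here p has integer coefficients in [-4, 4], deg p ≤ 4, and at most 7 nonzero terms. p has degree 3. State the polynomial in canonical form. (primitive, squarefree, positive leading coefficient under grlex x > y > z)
2*x^2*z - z^3 - x*y + x*z + 3*z^2

(a) The picture has 2 separate pieces. Treating them together as one polynomial.
(b) deg p = 3. No degree-2 surface has this shape.
(c) Reading off the gridlines: the visible x-axis segment lies entirely on the surface; the visible y-axis segment lies entirely on the surface.
(d) Putting this together gives p.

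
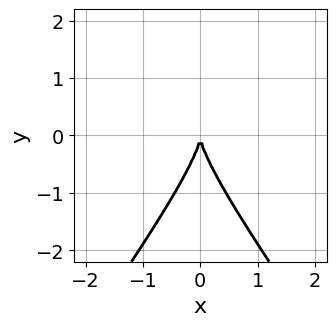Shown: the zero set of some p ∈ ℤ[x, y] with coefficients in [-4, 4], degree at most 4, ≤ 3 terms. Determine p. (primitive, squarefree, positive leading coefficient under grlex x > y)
deg p = 3.
Symmetries: it's symmetric under x → −x, forcing even powers of x.
Checking where it meets the axes: it meets the y-axis at y = 0 (among the integer gridlines); it crosses the x-axis at the gridline x = 0.
Together with the visible shape, these determine p as stated.

2*x^2*y - y^3 - 3*x^2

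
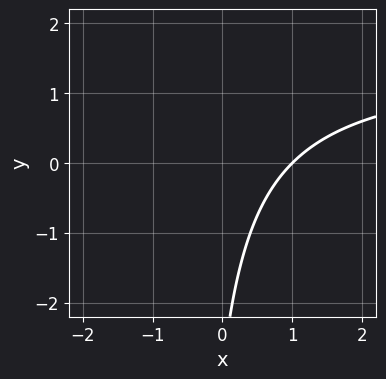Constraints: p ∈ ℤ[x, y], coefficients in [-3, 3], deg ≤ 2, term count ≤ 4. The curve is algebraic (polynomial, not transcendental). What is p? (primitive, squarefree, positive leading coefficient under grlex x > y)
2*x*y - 3*x + y + 3

Degree: a generic line meets the curve in up to 2 points, so deg p = 2.
Observable constraints: it meets the x-axis at x = 1 (among the integer gridlines); the curve avoids every integer y-axis point in the box.
Assembling these constraints gives the stated polynomial.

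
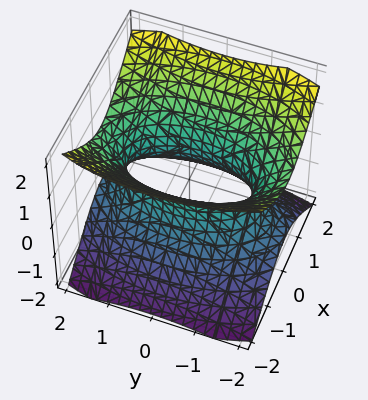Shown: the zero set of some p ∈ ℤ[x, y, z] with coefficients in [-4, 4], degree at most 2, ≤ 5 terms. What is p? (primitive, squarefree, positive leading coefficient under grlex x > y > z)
3*x^2 + y^2 - 3*z^2 - 2

(a) Degree: one connected sheet with a waist; a quadric, so deg p = 2.
(b) Symmetries: it's symmetric under y → −y, forcing even powers of y; the z ↦ −z reflection is a symmetry, so z appears only in even powers; mirror symmetry x ↦ −x ⇒ only even powers of x.
(c) From the visible intercepts: it misses every integer gridline on the z-axis.
(d) Assembling these constraints gives the stated polynomial.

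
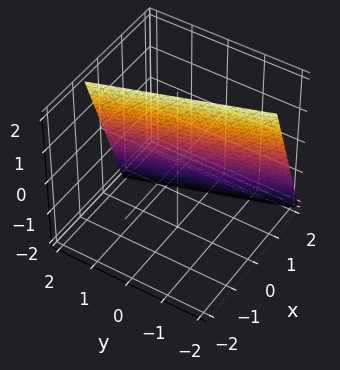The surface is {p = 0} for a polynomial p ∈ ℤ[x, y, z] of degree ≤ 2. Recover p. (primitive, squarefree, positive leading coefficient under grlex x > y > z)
The degree is 1 — the surface is flat (a plane).
Reading off the gridlines: one z-axis crossing is at z = 2; it meets the y-axis at y = 2 (among the integer gridlines).
The integer polynomial consistent with all of this is the stated p.

3*x + y + z - 2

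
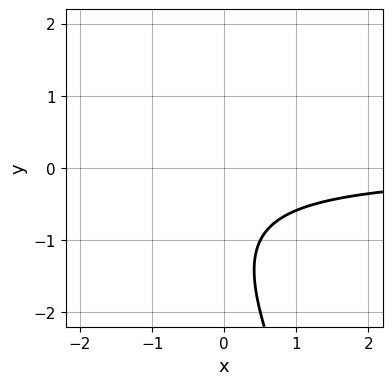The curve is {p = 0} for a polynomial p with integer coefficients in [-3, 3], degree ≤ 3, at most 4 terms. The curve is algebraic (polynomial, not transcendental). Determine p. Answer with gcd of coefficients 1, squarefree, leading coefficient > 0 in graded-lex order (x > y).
2*x*y + y^2 + 2*y + 2

1. deg p = 2.
2. Reading off the gridlines: the curve avoids every integer y-axis point in the box; it misses every integer gridline on the x-axis.
3. These observations pin down the coefficients.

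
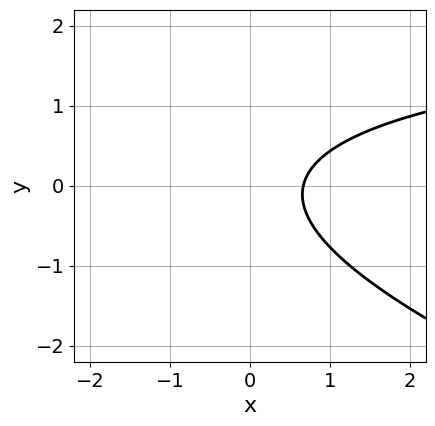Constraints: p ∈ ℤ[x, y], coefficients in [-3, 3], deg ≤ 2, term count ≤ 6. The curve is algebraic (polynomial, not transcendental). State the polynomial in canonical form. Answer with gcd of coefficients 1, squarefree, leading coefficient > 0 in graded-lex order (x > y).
x*y + 3*y^2 - 3*x + 2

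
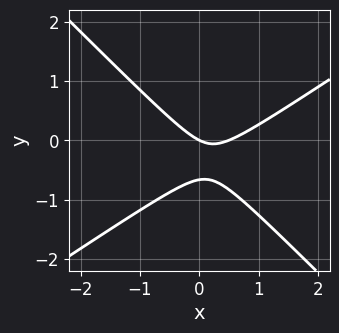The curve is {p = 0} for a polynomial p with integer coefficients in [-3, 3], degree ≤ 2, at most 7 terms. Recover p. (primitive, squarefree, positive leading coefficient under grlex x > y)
2*x^2 - x*y - 3*y^2 - x - 2*y

Degree: the shape is more complex than any degree-1 curve, so deg p = 2.
Reading off the gridlines: it meets the x-axis at x = 0 (among the integer gridlines); it crosses the y-axis at the gridline y = 0.
Solving for integer coefficients yields p as stated.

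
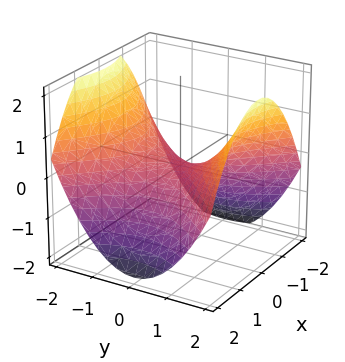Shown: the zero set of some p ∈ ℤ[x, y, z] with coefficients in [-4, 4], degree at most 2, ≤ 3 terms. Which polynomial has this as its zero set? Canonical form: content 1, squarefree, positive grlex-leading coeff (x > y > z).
x^2 - y^2 + 2*z

First, degree: a hyperbolic paraboloid; a quadric, so deg p = 2.
Then, symmetries: it's symmetric under y → −y, forcing even powers of y; the x ↦ −x reflection is a symmetry, so x appears only in even powers.
Next, from the visible intercepts: it crosses the y-axis at the gridline y = 0; it crosses the z-axis at the gridline z = 0.
Finally, fitting integer coefficients to these (and the overall shape) gives p.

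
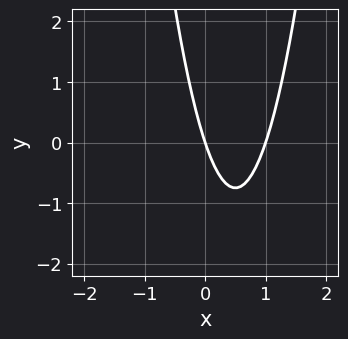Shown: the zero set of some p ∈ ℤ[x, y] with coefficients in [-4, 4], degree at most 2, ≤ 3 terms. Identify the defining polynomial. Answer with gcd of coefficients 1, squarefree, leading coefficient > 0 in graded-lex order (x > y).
1. deg p = 2. A generic line meets the curve in up to 2 points.
2. Checking where it meets the axes: the x-axis gridline crossings are at x ∈ {0, 1}; one y-axis crossing is at y = 0.
3. Solving for integer coefficients yields p as stated.

3*x^2 - 3*x - y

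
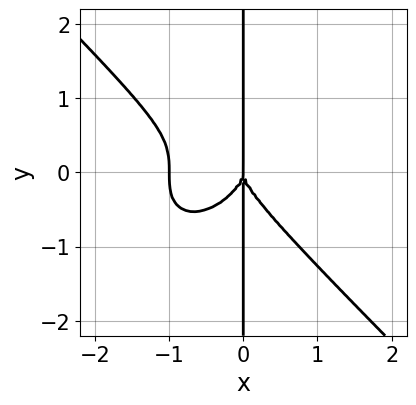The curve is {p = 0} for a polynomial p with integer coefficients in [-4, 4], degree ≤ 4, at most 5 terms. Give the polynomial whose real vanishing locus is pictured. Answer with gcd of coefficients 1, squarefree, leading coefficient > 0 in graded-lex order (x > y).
deg p = 4. A generic line meets the curve in up to 4 points.
From the visible intercepts: the x-axis gridline crossings are at x ∈ {-1, 0}; every point of the y-axis in the box is on the curve.
Matching integer coefficients to the picture gives p.

x^4 + x*y^3 + x^3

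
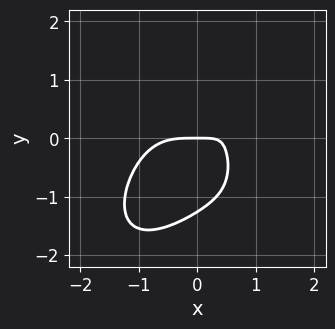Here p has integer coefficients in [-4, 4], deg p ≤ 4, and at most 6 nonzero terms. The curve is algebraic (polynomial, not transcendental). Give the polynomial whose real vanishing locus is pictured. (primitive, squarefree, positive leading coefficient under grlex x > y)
(a) The degree is 4 — no degree-3 curve has this shape.
(b) Reading off the gridlines: it meets the y-axis at y = 0 (among the integer gridlines); it crosses the x-axis at the gridline x = 0.
(c) Assembling these constraints gives the stated polynomial.

2*x^4 + y^4 - 3*x*y + 2*y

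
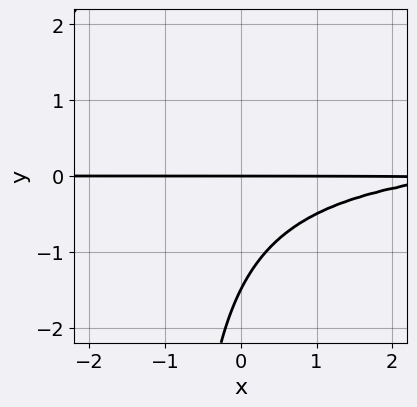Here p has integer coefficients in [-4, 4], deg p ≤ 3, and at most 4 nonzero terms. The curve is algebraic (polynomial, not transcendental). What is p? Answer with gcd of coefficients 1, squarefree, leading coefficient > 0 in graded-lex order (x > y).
2*x*y^2 - x*y + 2*y^2 + 3*y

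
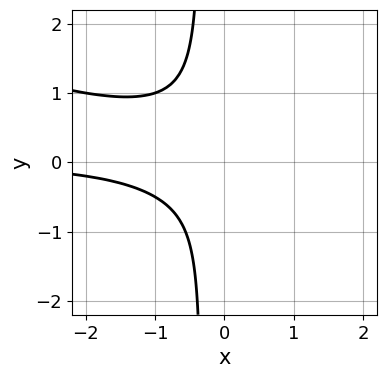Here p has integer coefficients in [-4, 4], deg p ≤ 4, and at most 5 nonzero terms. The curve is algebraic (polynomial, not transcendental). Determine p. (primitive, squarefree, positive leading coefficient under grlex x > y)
x^2*y + 3*x*y^2 + y^2 + 1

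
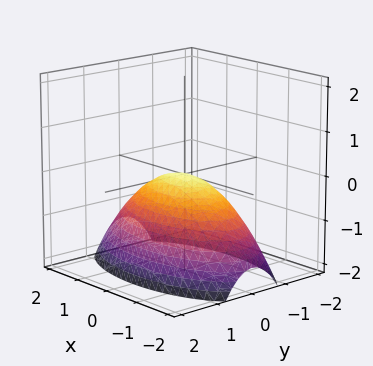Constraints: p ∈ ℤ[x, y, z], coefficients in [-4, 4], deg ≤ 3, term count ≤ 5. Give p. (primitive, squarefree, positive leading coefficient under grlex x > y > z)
x^2 + 3*y^2 + 3*z

First, deg p = 2.
Then, symmetries: it's symmetric under y → −y, forcing even powers of y; the x ↦ −x reflection is a symmetry, so x appears only in even powers.
Next, from the axis intercepts and sections: one y-axis crossing is at y = 0; it crosses the x-axis at the gridline x = 0; it crosses the z-axis at the gridline z = 0.
Finally, solving for integer coefficients yields p as stated.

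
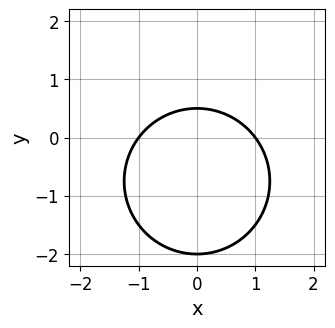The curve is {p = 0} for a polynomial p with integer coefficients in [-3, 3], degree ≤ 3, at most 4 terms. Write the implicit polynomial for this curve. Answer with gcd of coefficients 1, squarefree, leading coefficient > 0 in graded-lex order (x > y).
2*x^2 + 2*y^2 + 3*y - 2

Degree: a generic line meets the curve in up to 2 points, so deg p = 2.
Symmetries: it's symmetric under x → −x, forcing even powers of x.
Against the integer gridlines: the x-axis gridline crossings are at x ∈ {-1, 1}; one y-axis crossing is at y = -2.
Putting this together gives p.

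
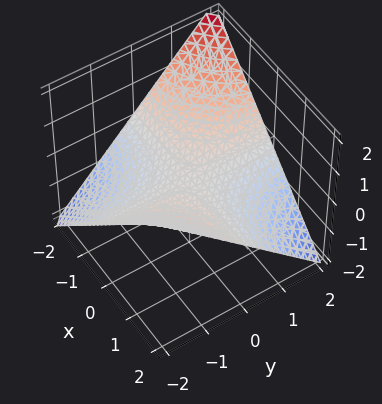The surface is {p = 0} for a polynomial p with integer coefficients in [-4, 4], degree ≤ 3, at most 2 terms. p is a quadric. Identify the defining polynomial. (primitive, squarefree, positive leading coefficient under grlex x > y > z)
x*y + 2*z

First, the degree is 2 — a saddle surface; a quadric.
Then, checking where it meets the axes: every point of the y-axis in the box is on the surface; every point of the x-axis in the box is on the surface; one z-axis crossing is at z = 0.
Finally, matching integer coefficients to the picture gives p.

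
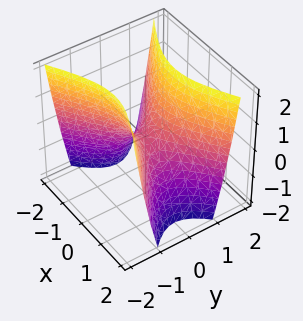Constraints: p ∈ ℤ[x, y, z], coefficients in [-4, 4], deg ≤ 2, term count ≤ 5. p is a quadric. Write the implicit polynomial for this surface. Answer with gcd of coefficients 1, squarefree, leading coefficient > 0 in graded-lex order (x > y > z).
x^2 - 2*y^2 + z

The degree is 2 — a saddle surface; a quadric.
Symmetries: it's symmetric under x → −x, forcing even powers of x; it's symmetric under y → −y, forcing even powers of y.
Against the integer gridlines: it crosses the z-axis at the gridline z = 0; it meets the y-axis at y = 0 (among the integer gridlines); one x-axis crossing is at x = 0.
The integer polynomial consistent with all of this is the stated p.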